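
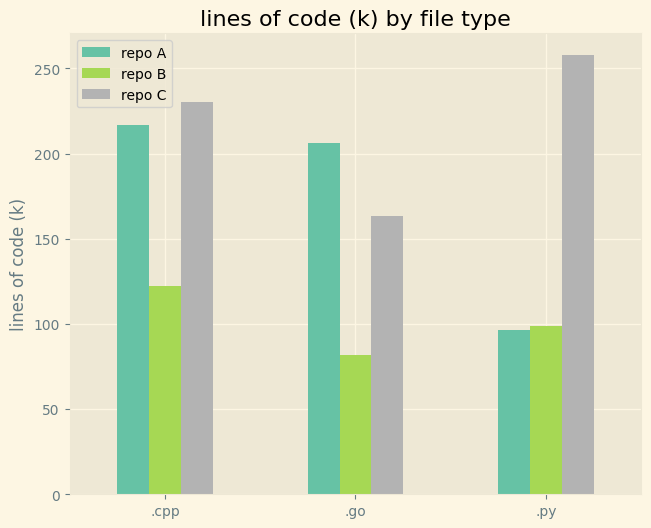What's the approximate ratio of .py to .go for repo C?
≈ 1.43×

.py ≈ 250, .go ≈ 175; 250/175 ≈ 1.43.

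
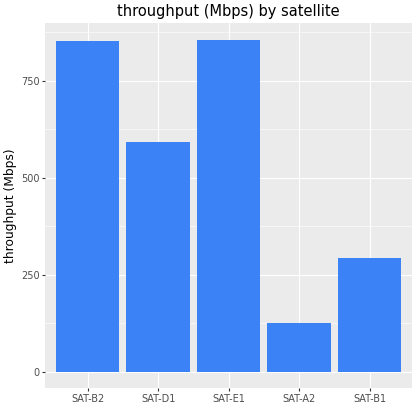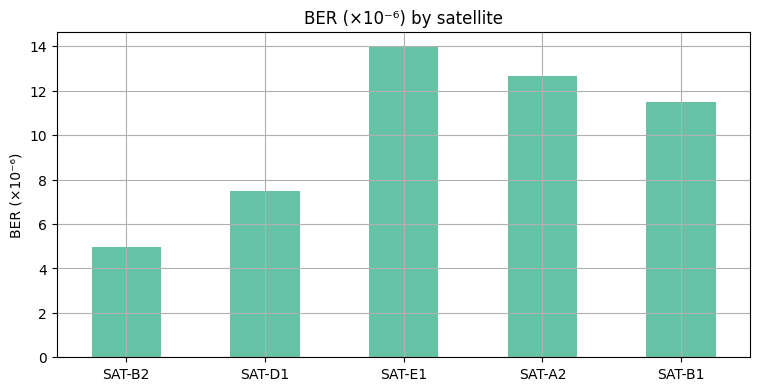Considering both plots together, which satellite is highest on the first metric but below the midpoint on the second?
SAT-B2

Chart 2 median BER (×10⁻⁶) ≈ 12; below-median satellites: SAT-B2, SAT-D1. Among those, SAT-B2 has the highest throughput (Mbps) (≈ 900).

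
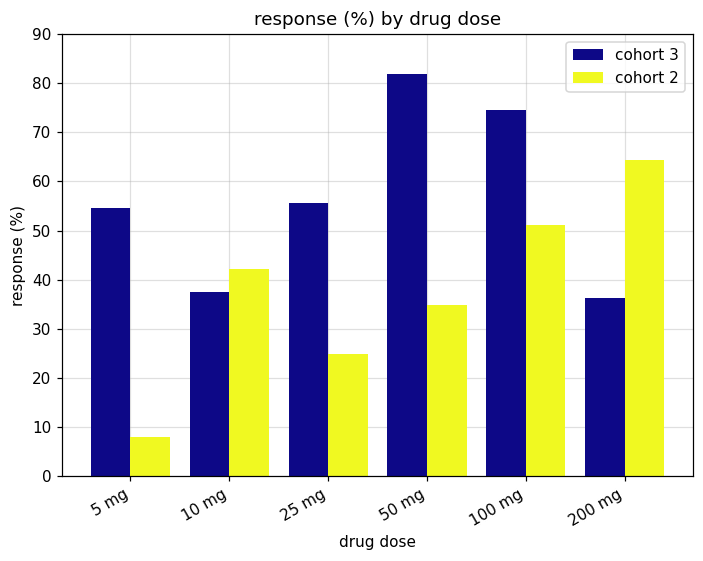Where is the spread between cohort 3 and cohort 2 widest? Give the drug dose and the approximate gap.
50 mg: cohort 3 ≈ 80, cohort 2 ≈ 30 → gap ≈ 50. Next-largest (5 mg) is only ≈ 40.

50 mg, ≈ 50 %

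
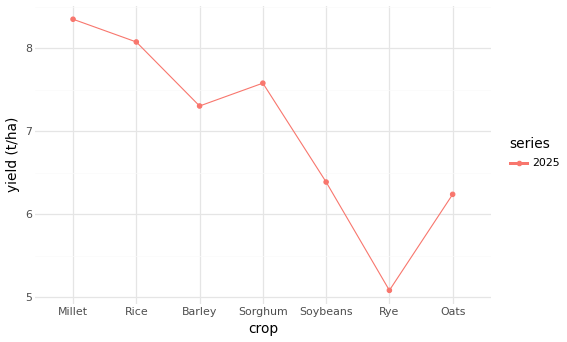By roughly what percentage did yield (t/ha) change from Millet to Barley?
≈ -11.8%

Millet ≈ 8.5, Barley ≈ 7.5; (7.5 − 8.5) / 8.5 ≈ -11.8%.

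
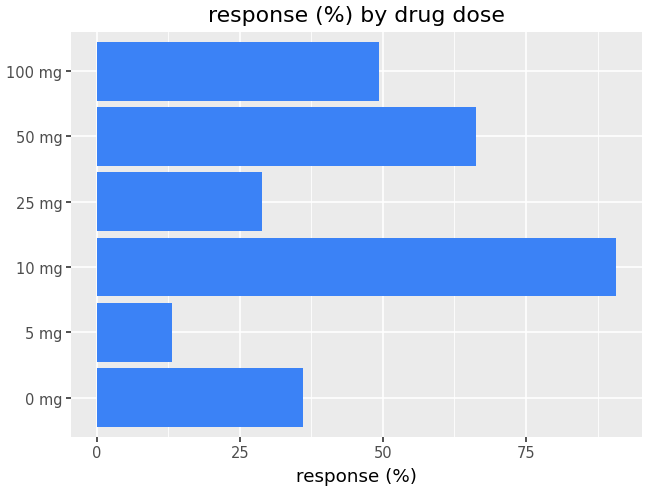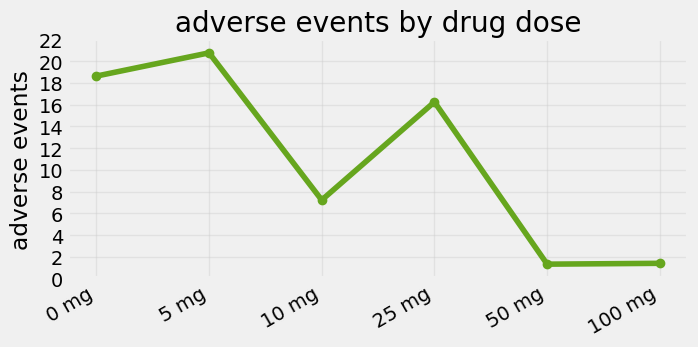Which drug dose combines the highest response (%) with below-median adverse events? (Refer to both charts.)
Chart 2 median adverse events ≈ 12; below-median drug doses: 10 mg, 50 mg, 100 mg. Among those, 10 mg has the highest response (%) (≈ 90).

10 mg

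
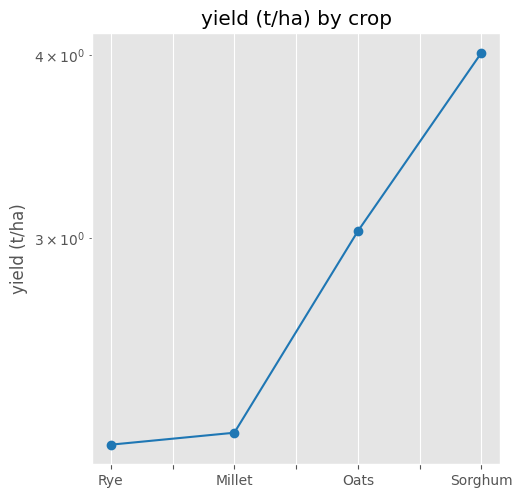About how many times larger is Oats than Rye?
Oats ≈ 3.0, Rye ≈ 2.2; 3.0/2.2 ≈ 1.36.

≈ 1.36×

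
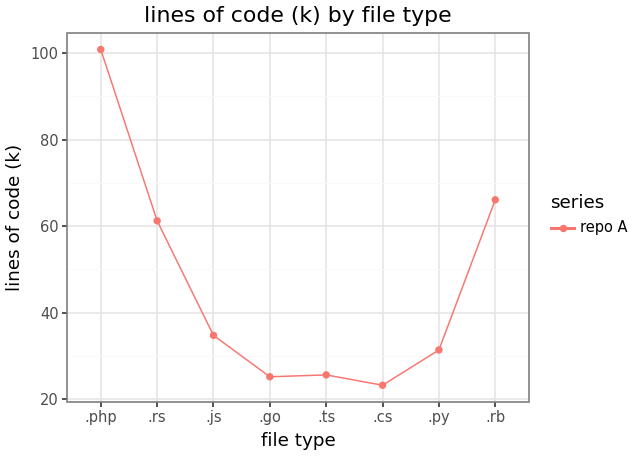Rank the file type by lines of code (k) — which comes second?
Top 3: .php ≈ 100, .rb ≈ 70, .rs ≈ 60.

.rb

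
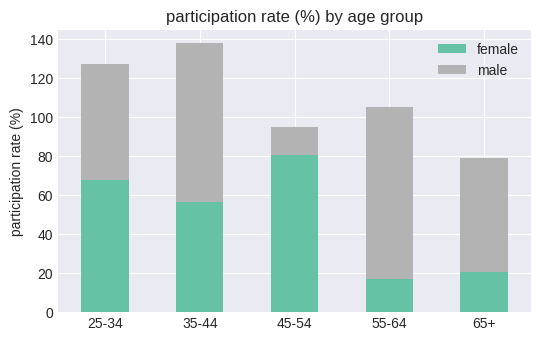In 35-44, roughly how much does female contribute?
≈ 60

female top ≈ 60, bottom ≈ 0; segment ≈ 60.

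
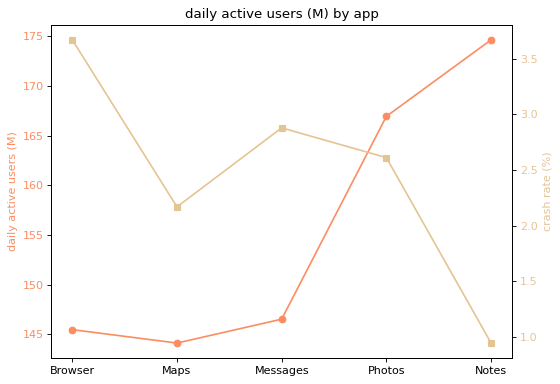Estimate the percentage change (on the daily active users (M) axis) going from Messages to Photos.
≈ +13.8%

Messages ≈ 145, Photos ≈ 165; (165 − 145) / 145 ≈ +13.8%.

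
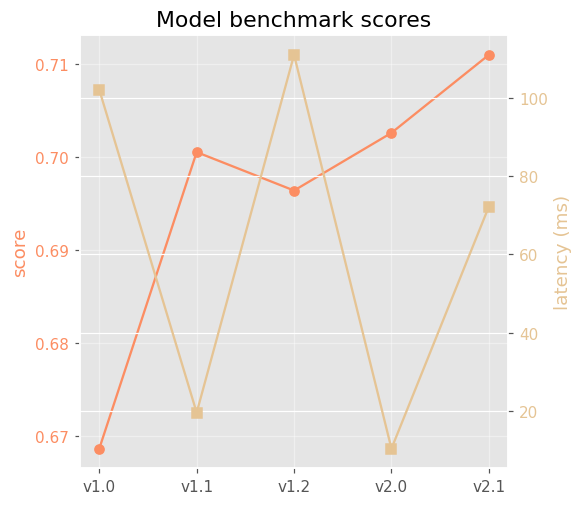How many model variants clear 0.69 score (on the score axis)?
4

Above 0.69: v1.1, v1.2, v2.0, v2.1.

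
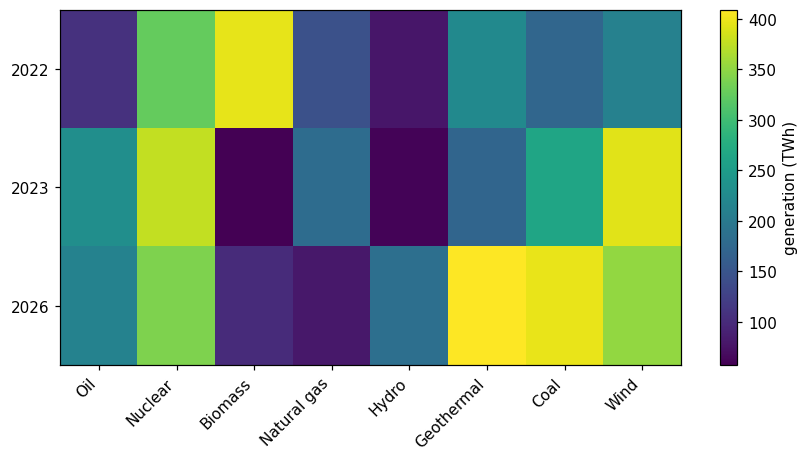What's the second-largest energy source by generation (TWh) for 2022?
Nuclear

Top 3 for 2022: Biomass ≈ 400, Nuclear ≈ 350, Geothermal ≈ 200.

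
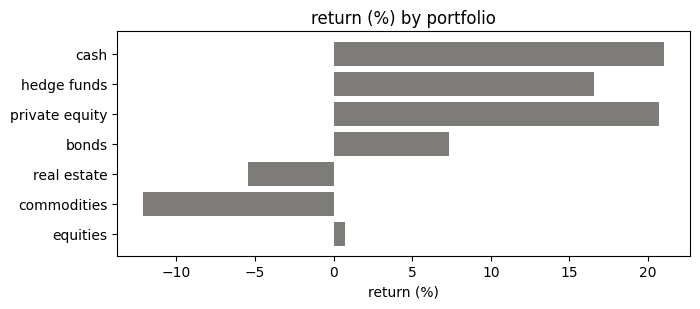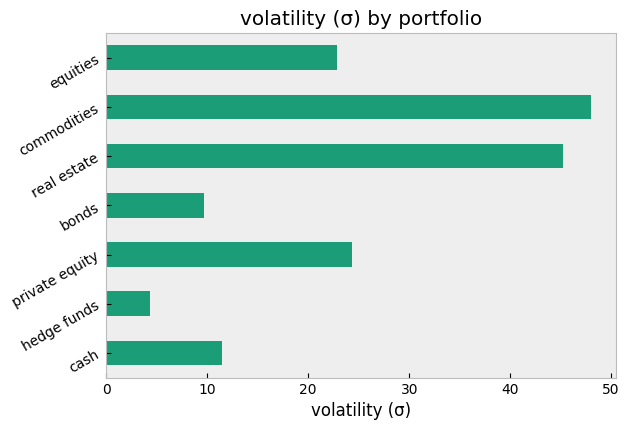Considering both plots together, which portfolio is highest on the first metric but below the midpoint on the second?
cash

Chart 2 median volatility (σ) ≈ 25; below-median portfolios: cash, hedge funds, bonds. Among those, cash has the highest return (%) (≈ 22).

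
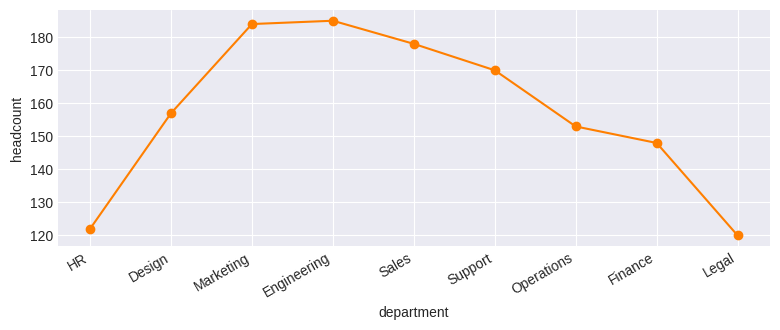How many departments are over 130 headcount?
Above 130: Design, Marketing, Engineering, Sales, Support, Operations, Finance.

7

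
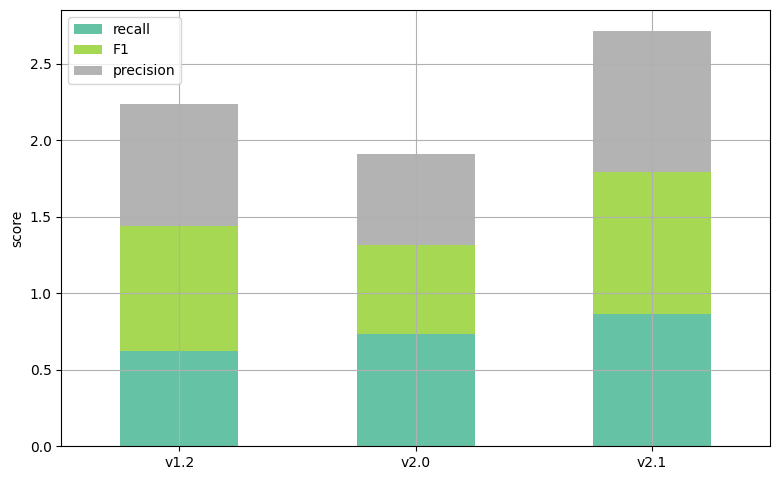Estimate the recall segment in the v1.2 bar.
recall top ≈ 0.5, bottom ≈ 0.0; segment ≈ 0.5.

≈ 0.5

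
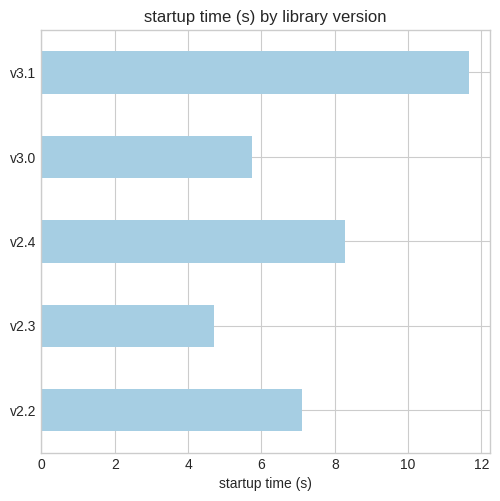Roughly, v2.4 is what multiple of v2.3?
v2.4 ≈ 8, v2.3 ≈ 5; 8/5 ≈ 1.6.

≈ 1.6×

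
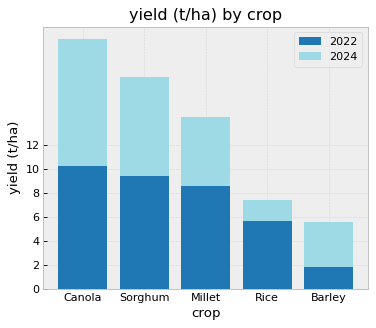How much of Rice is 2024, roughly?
≈ 2

2024 top ≈ 8, bottom ≈ 6; segment ≈ 2.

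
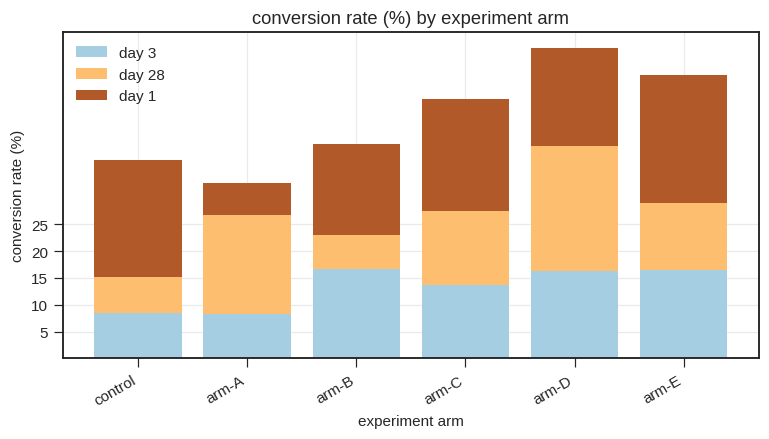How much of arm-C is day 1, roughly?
≈ 25

day 1 top ≈ 50, bottom ≈ 25; segment ≈ 25.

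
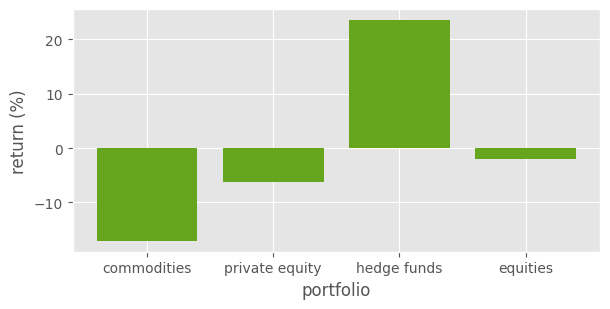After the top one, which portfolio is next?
equities

Top 3: hedge funds ≈ 25, equities ≈ 0, private equity ≈ -5.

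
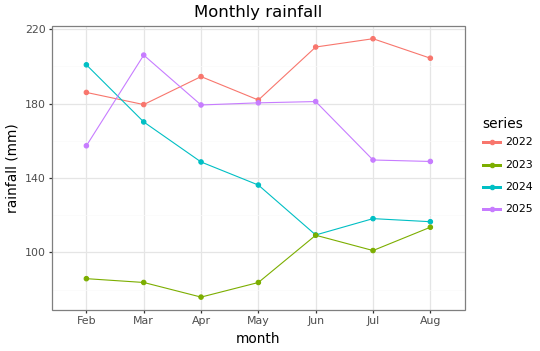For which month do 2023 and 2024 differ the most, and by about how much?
Feb: 2023 ≈ 80, 2024 ≈ 200 → gap ≈ 120. Next-largest (Mar) is only ≈ 100.

Feb, ≈ 120 mm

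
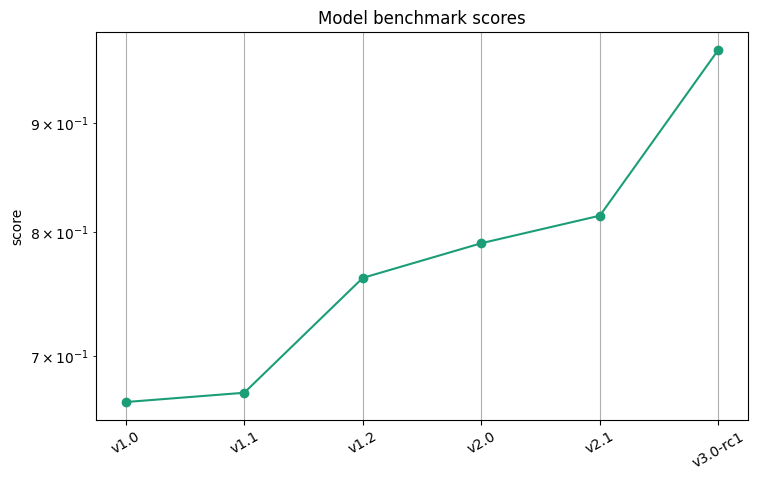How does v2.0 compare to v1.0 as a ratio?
v2.0 ≈ 0.80, v1.0 ≈ 0.65; 0.80/0.65 ≈ 1.23.

≈ 1.23×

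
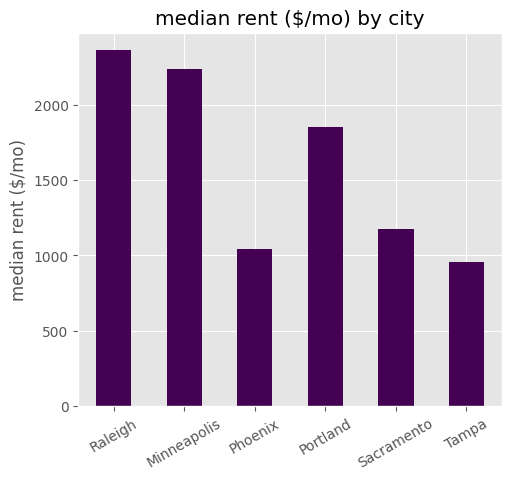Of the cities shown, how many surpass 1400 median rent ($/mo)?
Above 1400: Raleigh, Minneapolis, Portland.

3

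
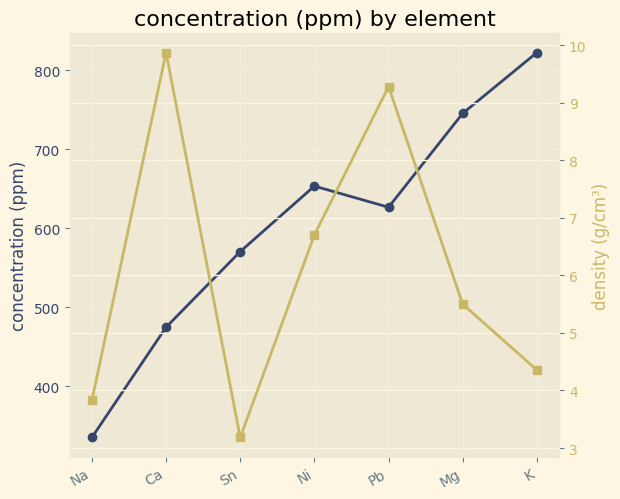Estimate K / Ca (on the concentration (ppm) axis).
≈ 1.78×

K ≈ 800, Ca ≈ 450; 800/450 ≈ 1.78.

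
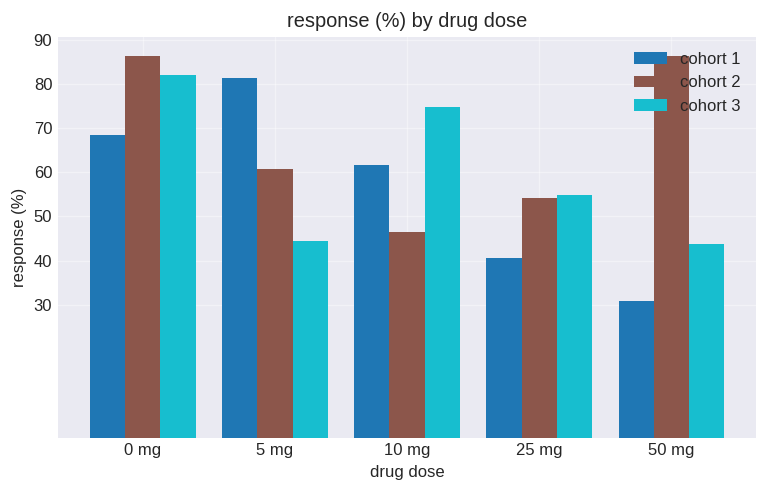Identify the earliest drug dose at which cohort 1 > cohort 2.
5 mg

0 mg: cohort 1 ≈ 70 vs cohort 2 ≈ 90 (not yet); 5 mg: cohort 1 ≈ 80 vs cohort 2 ≈ 60 (first crossover).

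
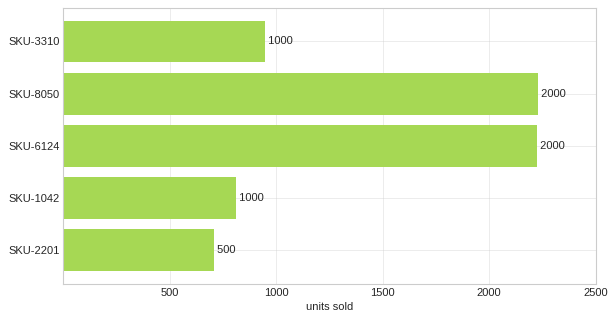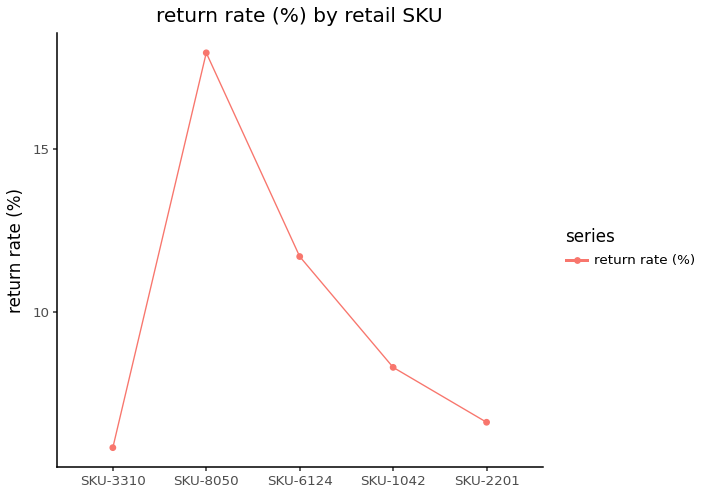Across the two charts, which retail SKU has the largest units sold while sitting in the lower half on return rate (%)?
SKU-3310

Chart 2 median return rate (%) ≈ 8; below-median retail SKUs: SKU-3310, SKU-2201. Among those, SKU-3310 has the highest units sold (≈ 1000).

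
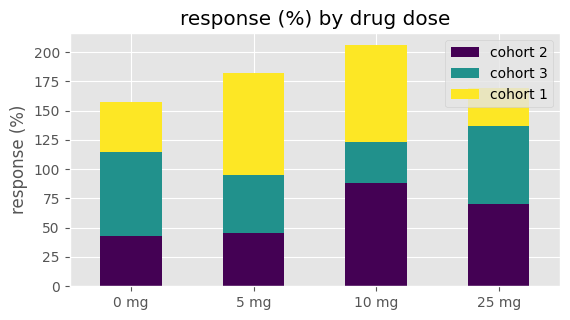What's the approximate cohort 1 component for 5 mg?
cohort 1 top ≈ 180, bottom ≈ 100; segment ≈ 80.

≈ 80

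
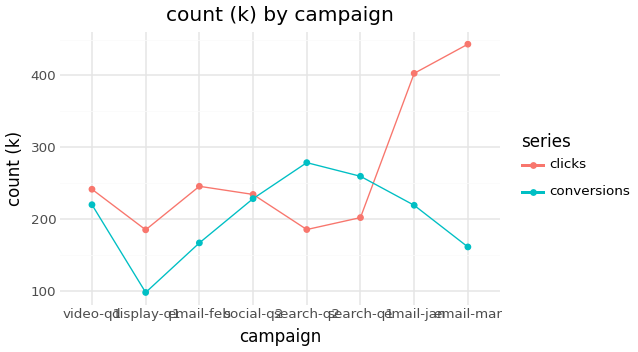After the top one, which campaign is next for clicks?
Top 3 for clicks: email-mar ≈ 450, email-jan ≈ 400, email-feb ≈ 250.

email-jan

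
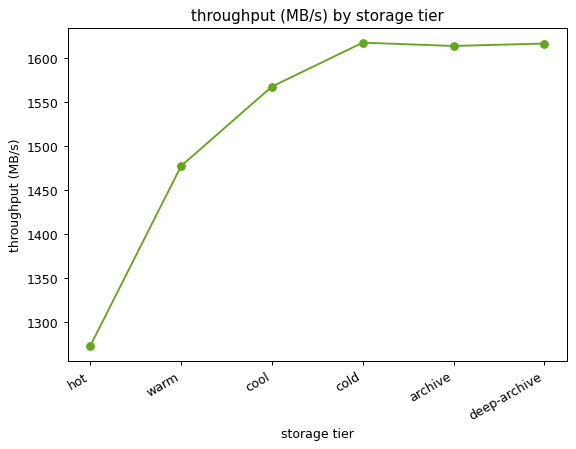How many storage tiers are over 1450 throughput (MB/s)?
5

Above 1450: warm, cool, cold, archive, deep-archive.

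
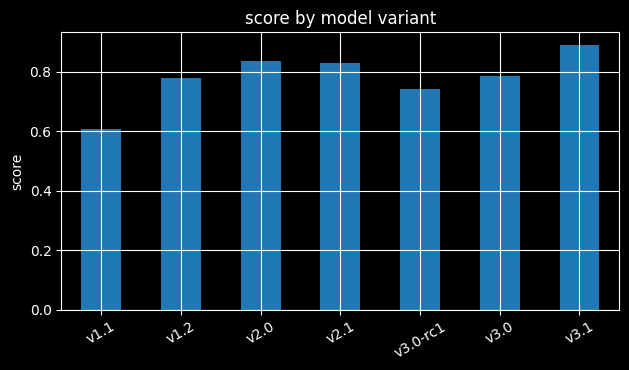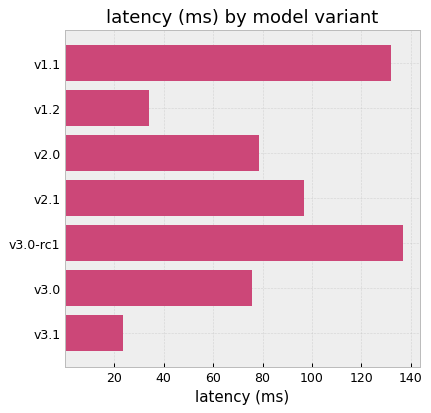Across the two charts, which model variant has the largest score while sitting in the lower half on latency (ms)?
Chart 2 median latency (ms) ≈ 80; below-median model variants: v1.2, v3.0, v3.1. Among those, v3.1 has the highest score (≈ 0.9).

v3.1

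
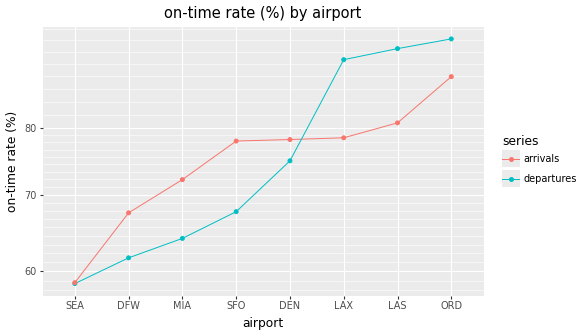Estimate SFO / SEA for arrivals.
≈ 1.33×

SFO ≈ 80, SEA ≈ 60; 80/60 ≈ 1.33.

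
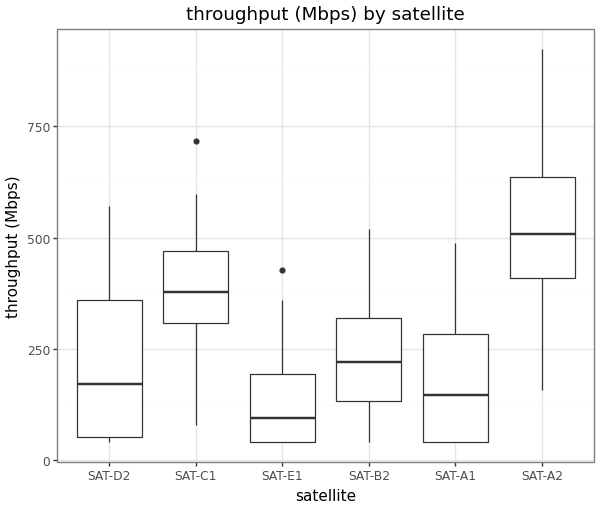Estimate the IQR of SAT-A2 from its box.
Q3 ≈ 650, Q1 ≈ 400; IQR ≈ 250.

≈ 250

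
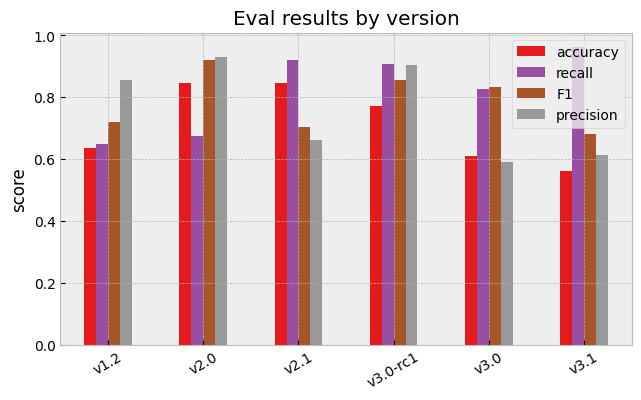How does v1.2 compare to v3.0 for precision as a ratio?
v1.2 ≈ 0.9, v3.0 ≈ 0.6; 0.9/0.6 ≈ 1.5.

≈ 1.5×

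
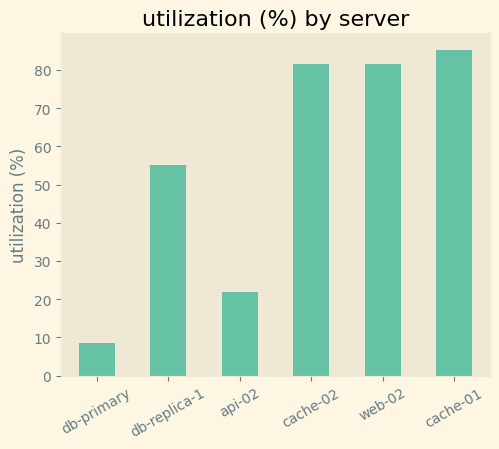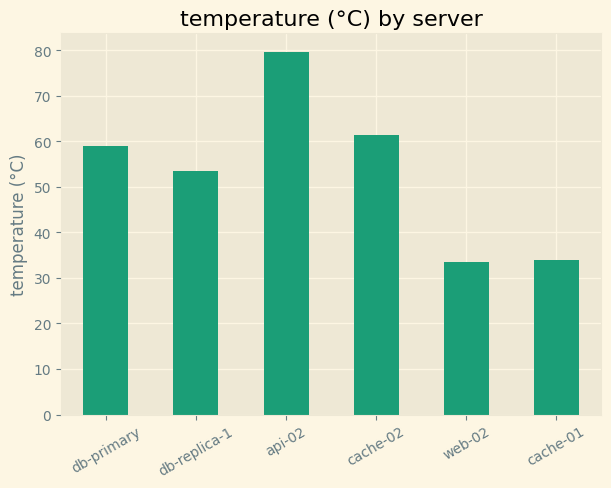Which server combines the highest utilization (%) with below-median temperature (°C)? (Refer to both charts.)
cache-01

Chart 2 median temperature (°C) ≈ 60; below-median servers: db-replica-1, web-02, cache-01. Among those, cache-01 has the highest utilization (%) (≈ 90).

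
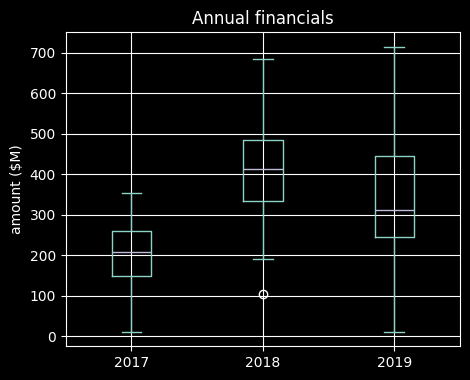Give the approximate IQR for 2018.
≈ 140

Q3 ≈ 480, Q1 ≈ 340; IQR ≈ 140.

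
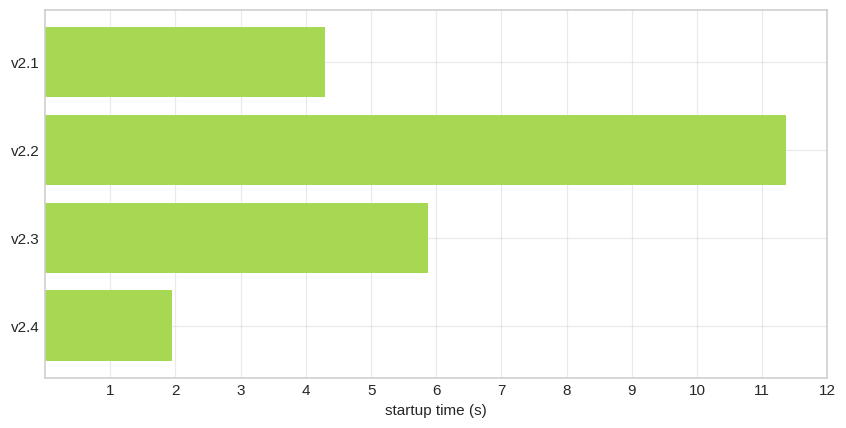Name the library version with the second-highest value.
Top 3: v2.2 ≈ 11, v2.3 ≈ 6, v2.1 ≈ 4.

v2.3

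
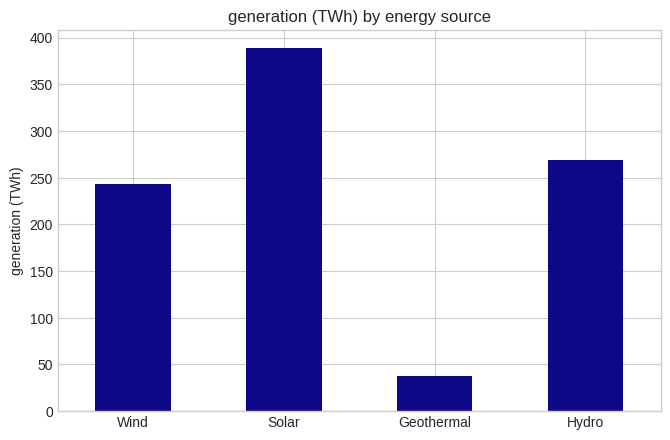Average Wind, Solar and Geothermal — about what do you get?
≈ 233

(250 + 400 + 50) / 3 ≈ 233.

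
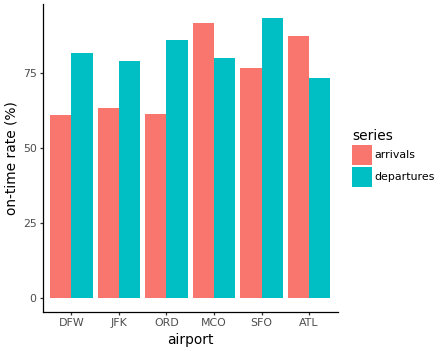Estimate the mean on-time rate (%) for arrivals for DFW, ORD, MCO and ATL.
(60 + 60 + 90 + 90) / 4 ≈ 75.

≈ 75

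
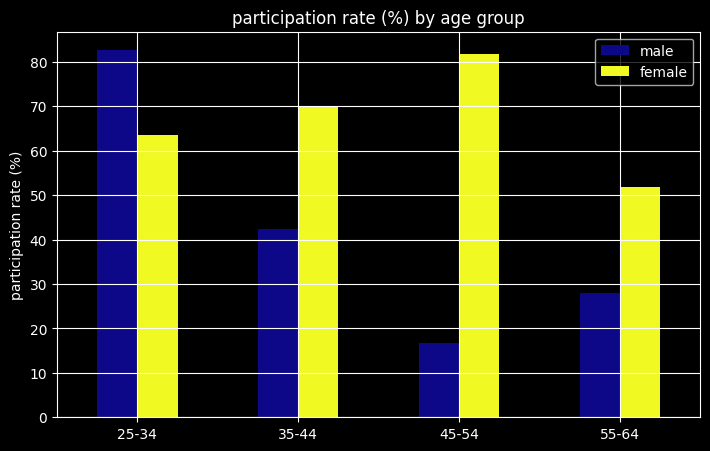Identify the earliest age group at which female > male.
35-44

25-34: female ≈ 60 vs male ≈ 80 (not yet); 35-44: female ≈ 70 vs male ≈ 40 (first crossover).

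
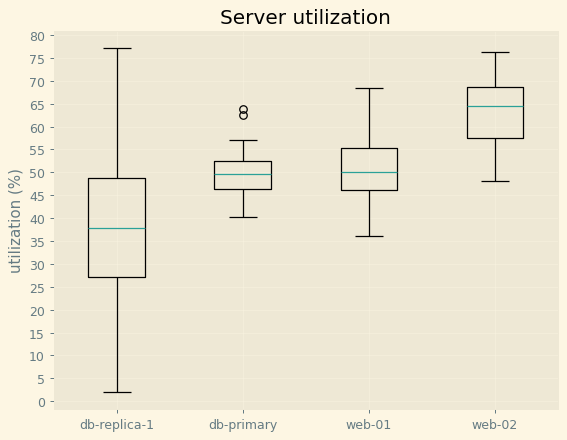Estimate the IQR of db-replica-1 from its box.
≈ 25

Q3 ≈ 50, Q1 ≈ 25; IQR ≈ 25.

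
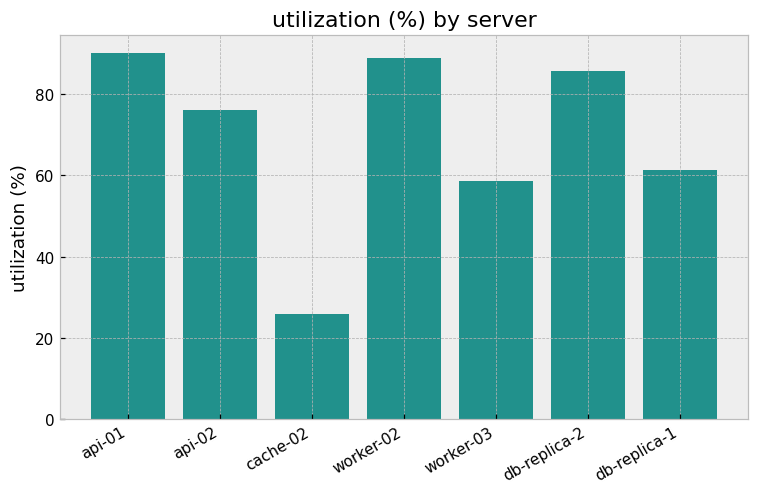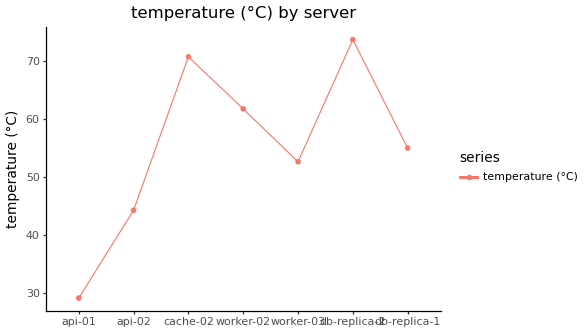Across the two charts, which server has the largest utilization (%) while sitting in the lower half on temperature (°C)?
Chart 2 median temperature (°C) ≈ 50; below-median servers: api-01, api-02, worker-03. Among those, api-01 has the highest utilization (%) (≈ 90).

api-01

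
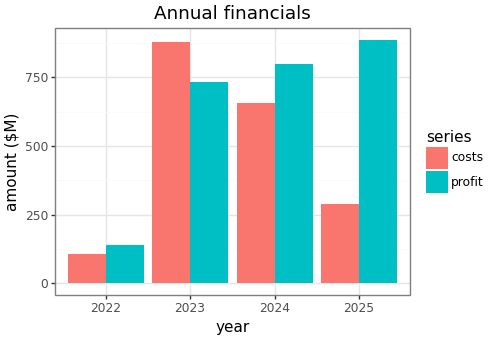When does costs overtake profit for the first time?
2022: costs ≈ 100 vs profit ≈ 100 (not yet); 2023: costs ≈ 900 vs profit ≈ 700 (first crossover).

2023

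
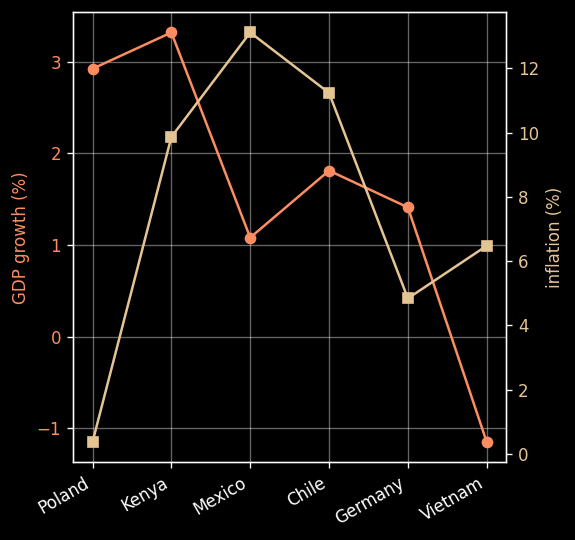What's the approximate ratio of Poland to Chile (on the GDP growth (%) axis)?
Poland ≈ 3.0, Chile ≈ 2.0; 3.0/2.0 ≈ 1.5.

≈ 1.5×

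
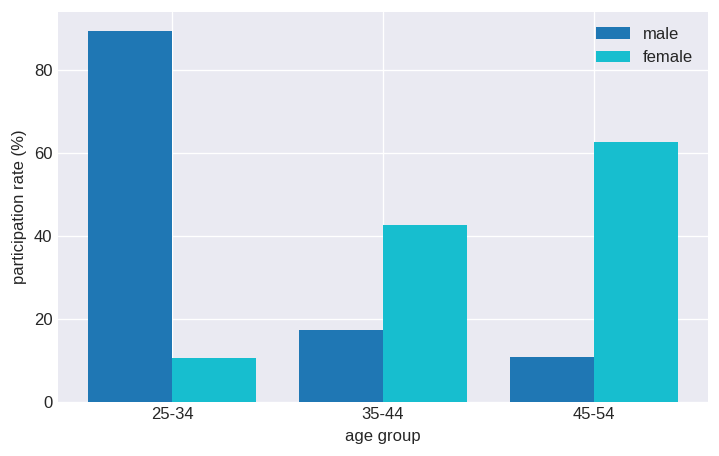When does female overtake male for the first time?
25-34: female ≈ 10 vs male ≈ 90 (not yet); 35-44: female ≈ 40 vs male ≈ 20 (first crossover).

35-44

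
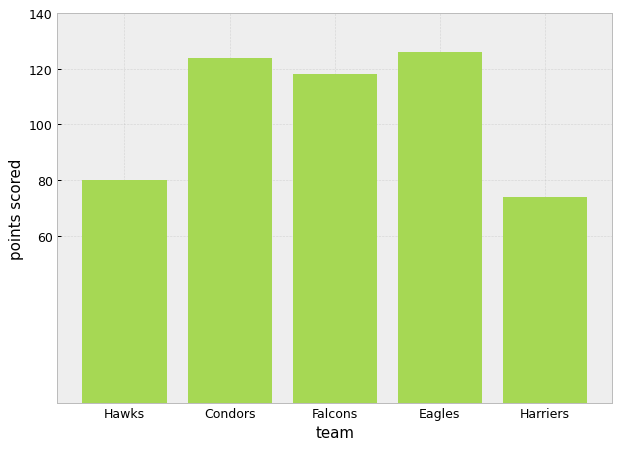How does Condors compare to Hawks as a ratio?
Condors ≈ 120, Hawks ≈ 80; 120/80 ≈ 1.5.

≈ 1.5×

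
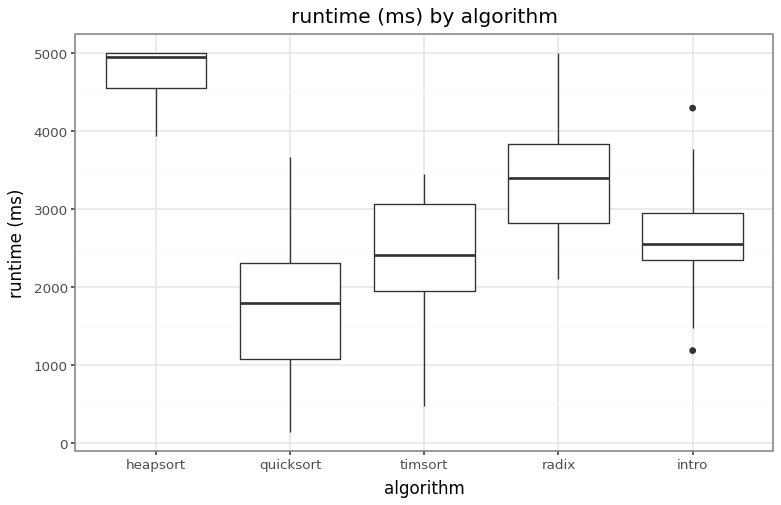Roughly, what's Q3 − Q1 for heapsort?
≈ 500

Q3 ≈ 5000, Q1 ≈ 4500; IQR ≈ 500.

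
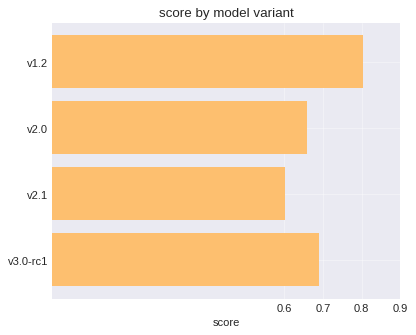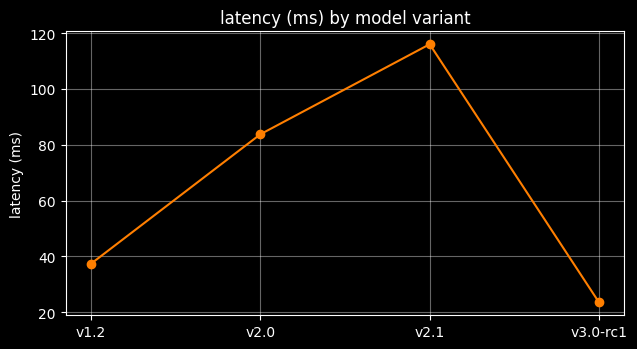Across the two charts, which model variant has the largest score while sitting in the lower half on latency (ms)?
v1.2

Chart 2 median latency (ms) ≈ 60; below-median model variants: v1.2, v3.0-rc1. Among those, v1.2 has the highest score (≈ 0.8).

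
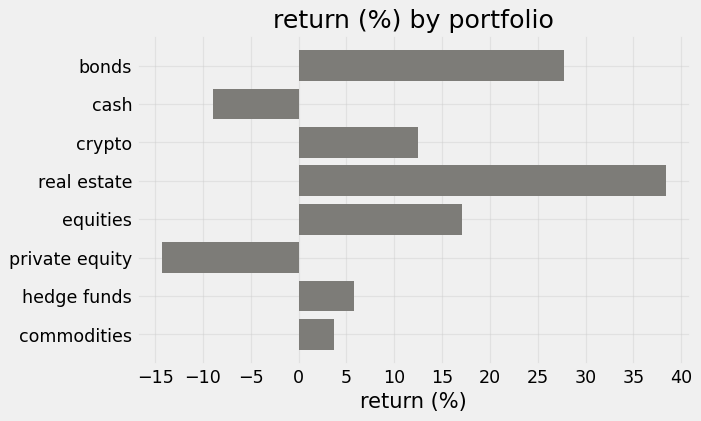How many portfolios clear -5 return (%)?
6

Above -5: bonds, crypto, real estate, equities, hedge funds, commodities.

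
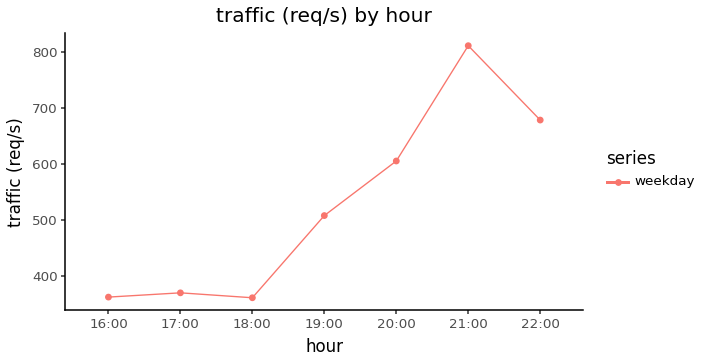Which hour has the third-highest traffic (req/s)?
Top 4: 21:00 ≈ 800, 22:00 ≈ 700, 20:00 ≈ 600, 19:00 ≈ 500.

20:00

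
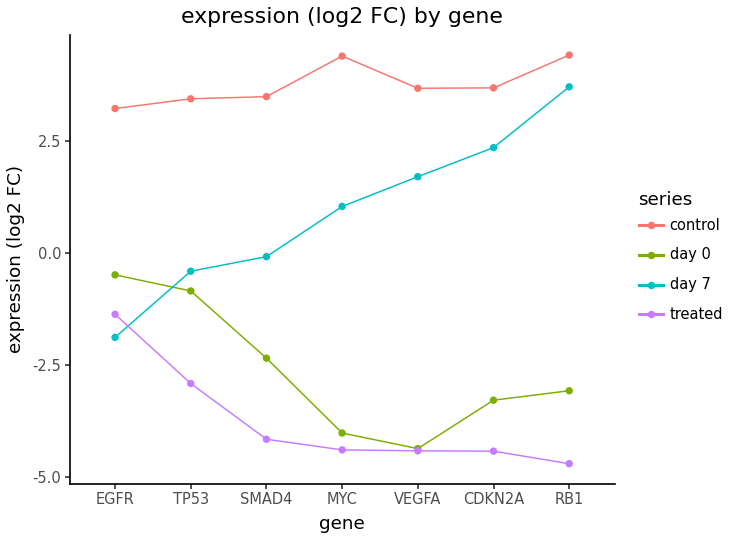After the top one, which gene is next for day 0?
TP53

Top 3 for day 0: EGFR ≈ 0, TP53 ≈ -1, SMAD4 ≈ -2.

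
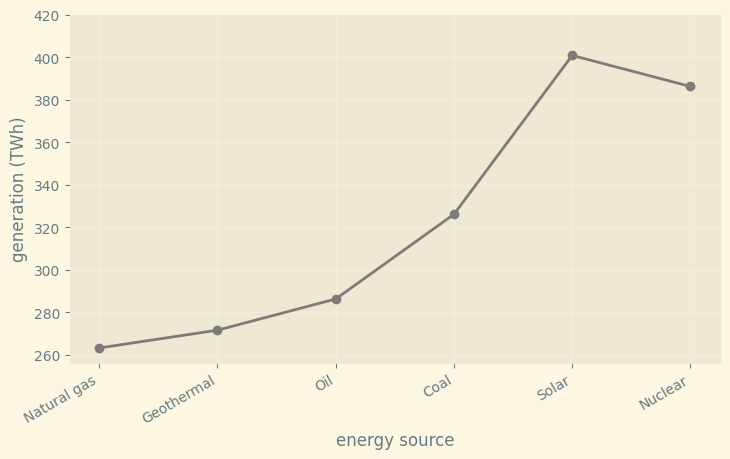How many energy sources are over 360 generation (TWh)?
Above 360: Solar, Nuclear.

2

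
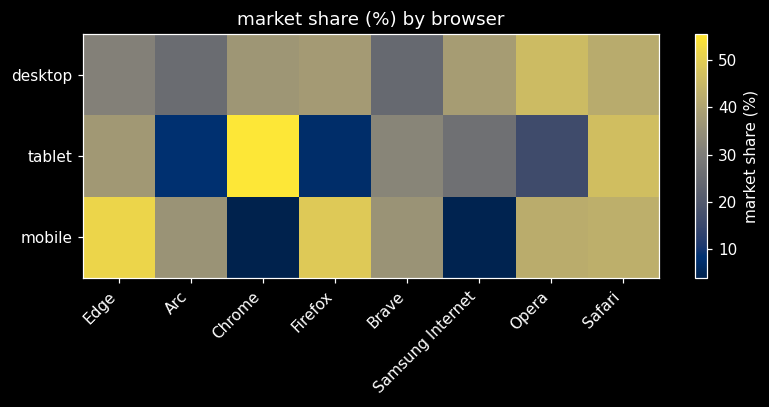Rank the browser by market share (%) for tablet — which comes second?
Top 3 for tablet: Chrome ≈ 55, Safari ≈ 45, Edge ≈ 35.

Safari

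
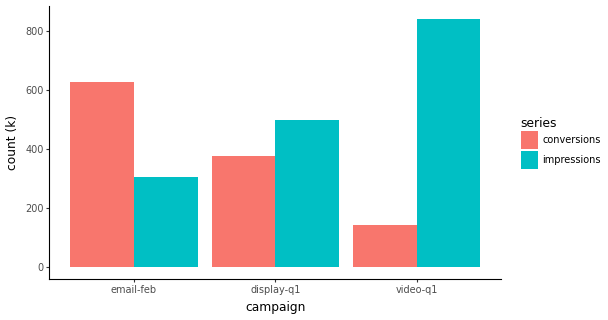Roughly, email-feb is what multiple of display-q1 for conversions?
≈ 1.5×

email-feb ≈ 600, display-q1 ≈ 400; 600/400 ≈ 1.5.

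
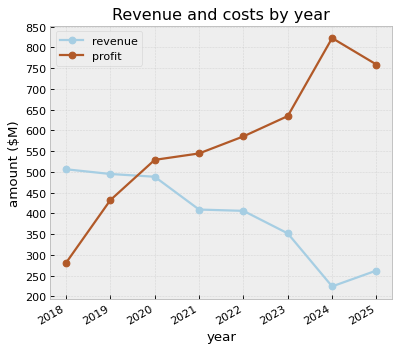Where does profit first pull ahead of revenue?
2019: profit ≈ 450 vs revenue ≈ 500 (not yet); 2020: profit ≈ 550 vs revenue ≈ 500 (first crossover).

2020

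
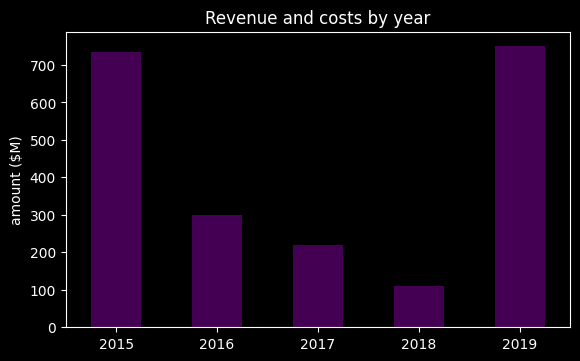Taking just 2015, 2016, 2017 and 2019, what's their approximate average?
≈ 500

(700 + 300 + 200 + 800) / 4 ≈ 500.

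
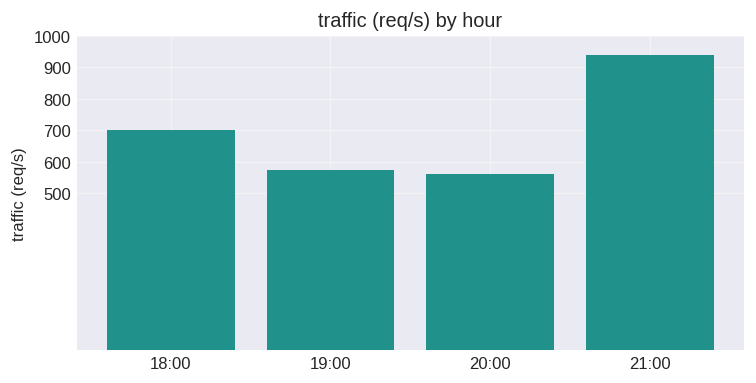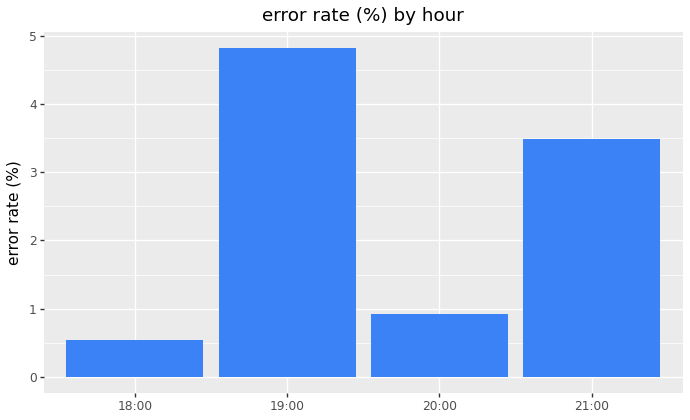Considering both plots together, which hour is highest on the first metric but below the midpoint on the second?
Chart 2 median error rate (%) ≈ 2; below-median hours: 18:00, 20:00. Among those, 18:00 has the highest traffic (req/s) (≈ 700).

18:00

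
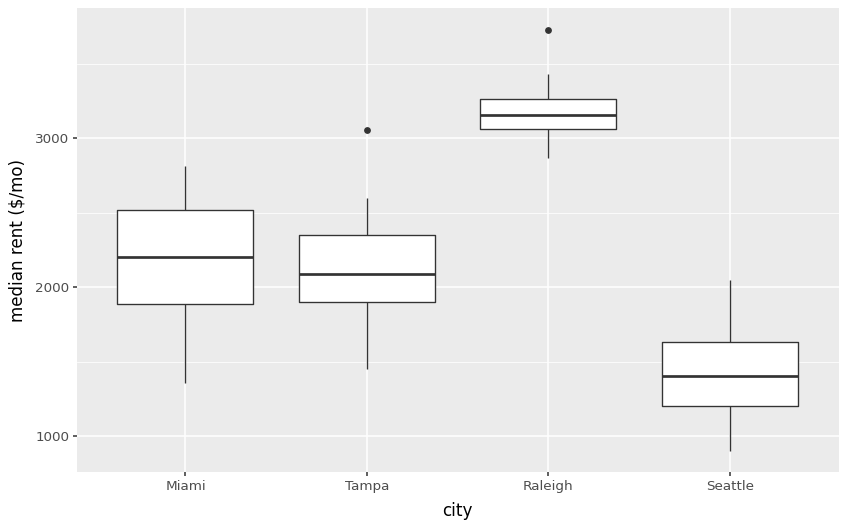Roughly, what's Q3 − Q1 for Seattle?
Q3 ≈ 1600, Q1 ≈ 1200; IQR ≈ 400.

≈ 400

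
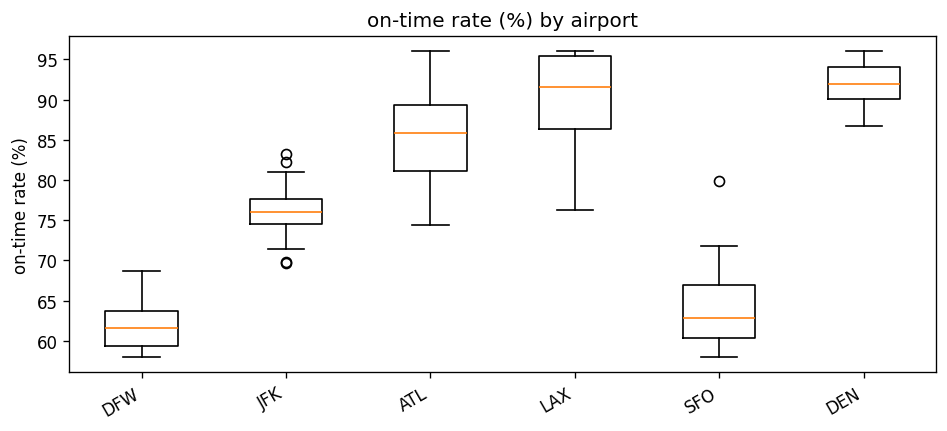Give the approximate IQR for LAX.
Q3 ≈ 95, Q1 ≈ 85; IQR ≈ 10.

≈ 10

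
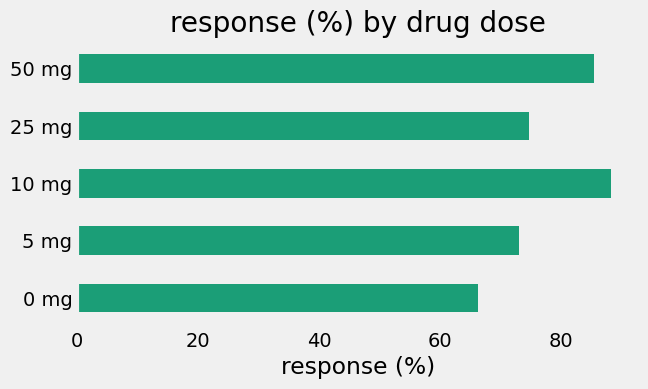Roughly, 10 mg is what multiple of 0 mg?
10 mg ≈ 90, 0 mg ≈ 70; 90/70 ≈ 1.29.

≈ 1.29×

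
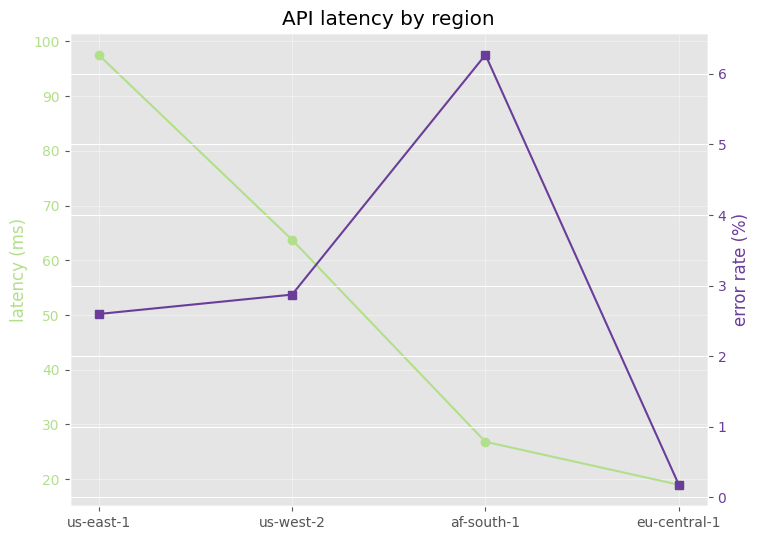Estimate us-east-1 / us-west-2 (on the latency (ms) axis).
us-east-1 ≈ 100, us-west-2 ≈ 60; 100/60 ≈ 1.67.

≈ 1.67×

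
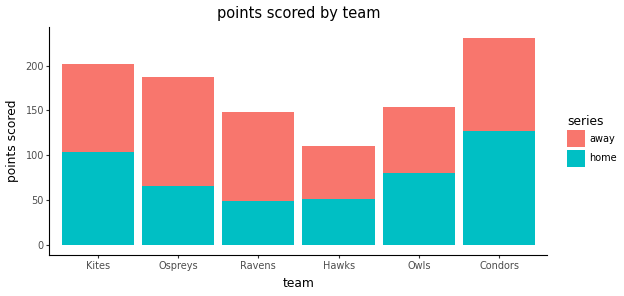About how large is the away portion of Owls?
away top ≈ 160, bottom ≈ 80; segment ≈ 80.

≈ 80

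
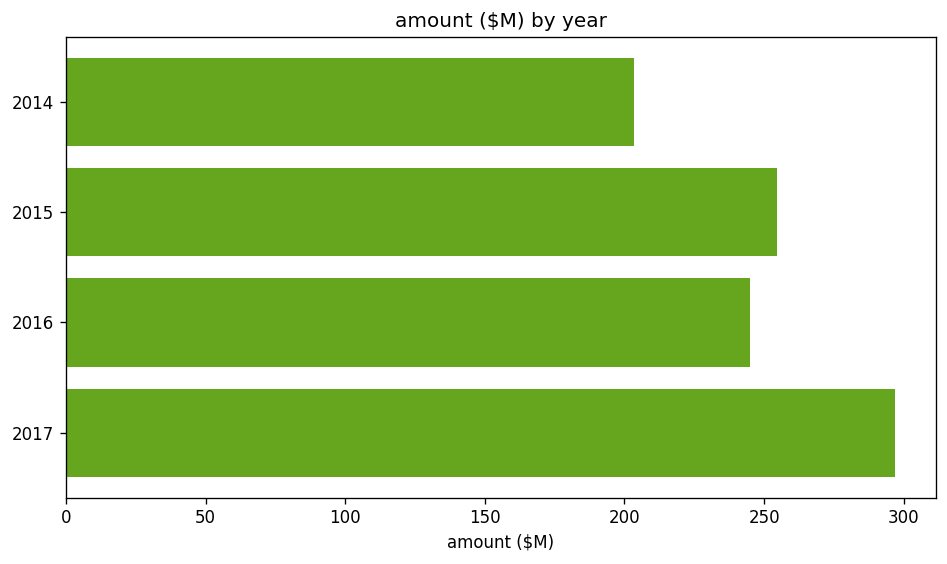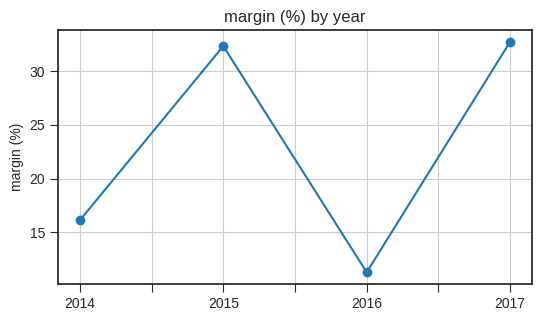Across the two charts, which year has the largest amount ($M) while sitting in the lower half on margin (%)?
2016

Chart 2 median margin (%) ≈ 25; below-median years: 2014, 2016. Among those, 2016 has the highest amount ($M) (≈ 250).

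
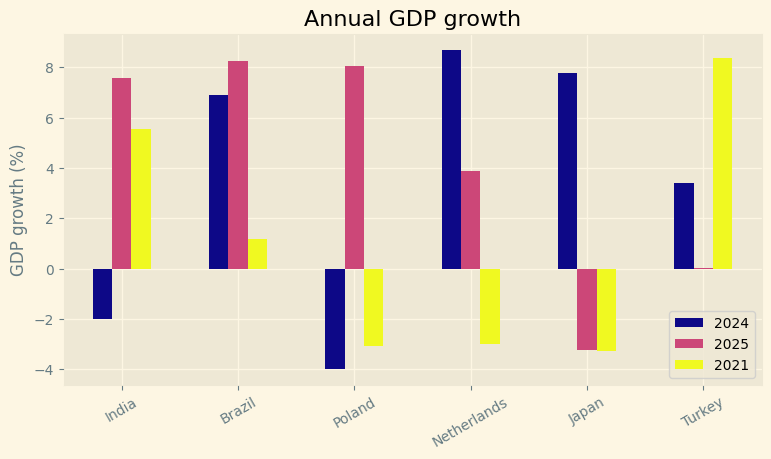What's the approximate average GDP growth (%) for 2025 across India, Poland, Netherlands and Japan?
≈ 4

(8 + 8 + 4 + -4) / 4 ≈ 4.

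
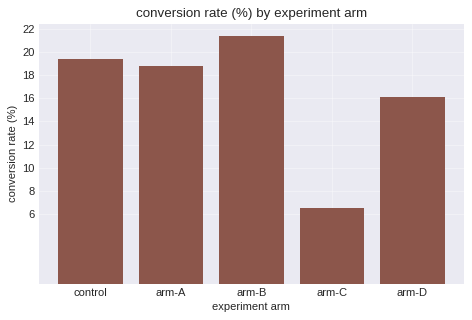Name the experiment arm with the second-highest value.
Top 3: arm-B ≈ 22, control ≈ 20, arm-A ≈ 18.

control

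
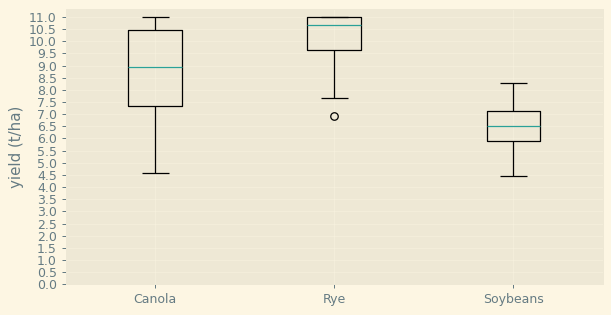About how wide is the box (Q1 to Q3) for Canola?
≈ 3.0

Q3 ≈ 10.5, Q1 ≈ 7.5; IQR ≈ 3.0.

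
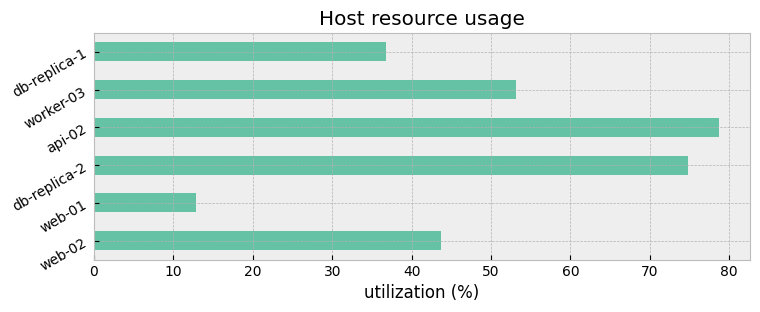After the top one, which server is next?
Top 3: api-02 ≈ 80, db-replica-2 ≈ 70, worker-03 ≈ 50.

db-replica-2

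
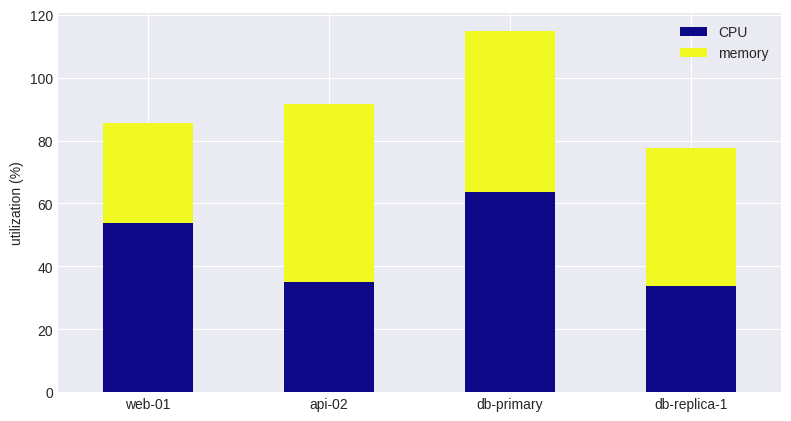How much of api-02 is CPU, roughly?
≈ 40

CPU top ≈ 40, bottom ≈ 0; segment ≈ 40.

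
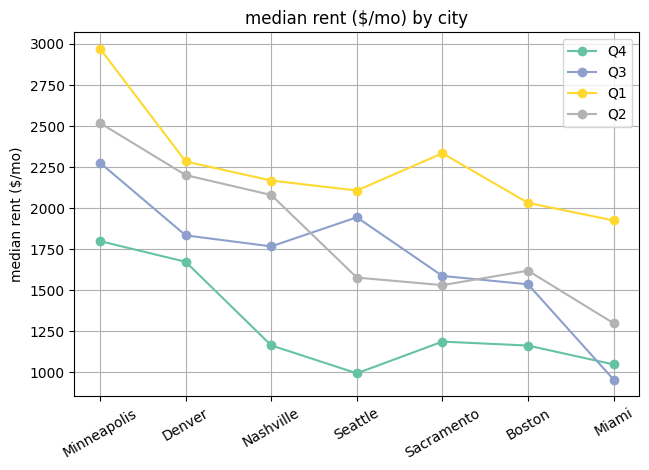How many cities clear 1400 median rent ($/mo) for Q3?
6

Above 1400: Minneapolis, Denver, Nashville, Seattle, Sacramento, Boston.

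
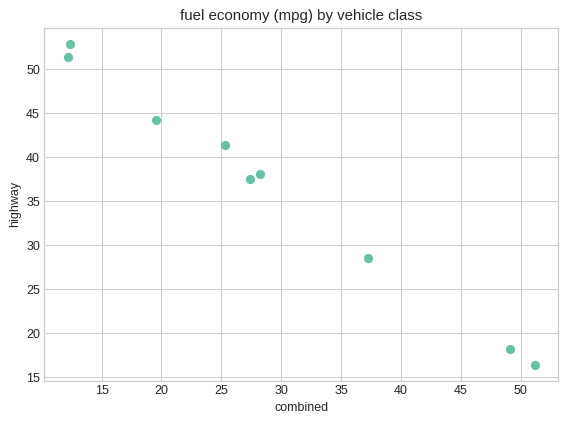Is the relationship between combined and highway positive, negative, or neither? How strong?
Points are negatively correlated; strong (|r| ≈ 1.0).

negative, strong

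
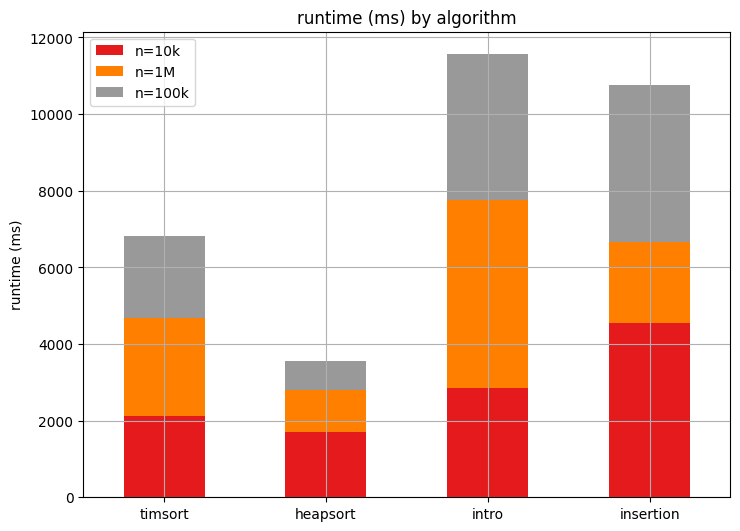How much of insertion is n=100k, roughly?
n=100k top ≈ 11000, bottom ≈ 7000; segment ≈ 4000.

≈ 4000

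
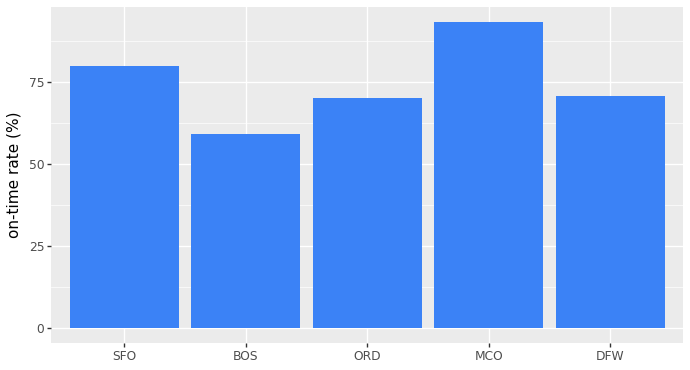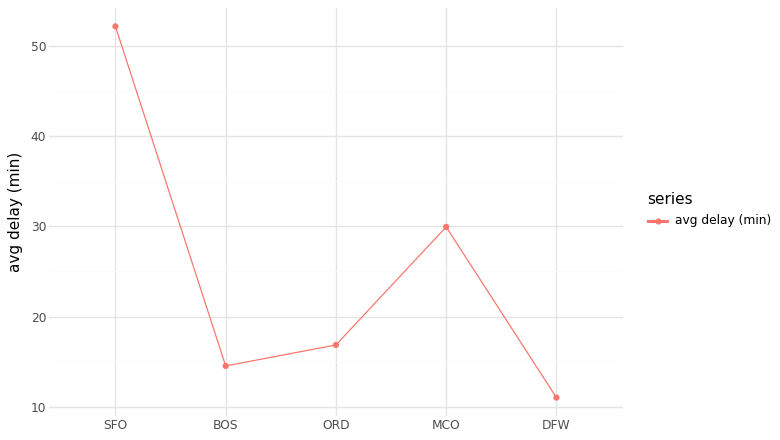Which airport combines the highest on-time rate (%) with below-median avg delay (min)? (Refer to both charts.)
DFW

Chart 2 median avg delay (min) ≈ 15; below-median airports: BOS, DFW. Among those, DFW has the highest on-time rate (%) (≈ 70).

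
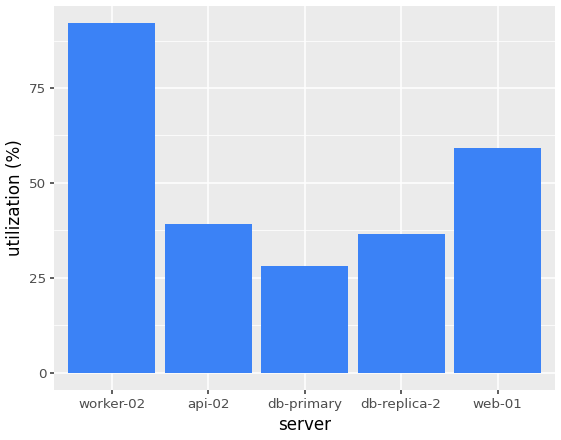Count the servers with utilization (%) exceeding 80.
1

Above 80: worker-02.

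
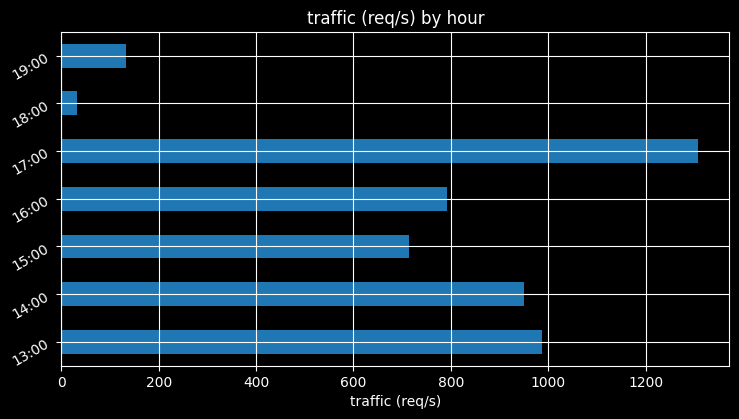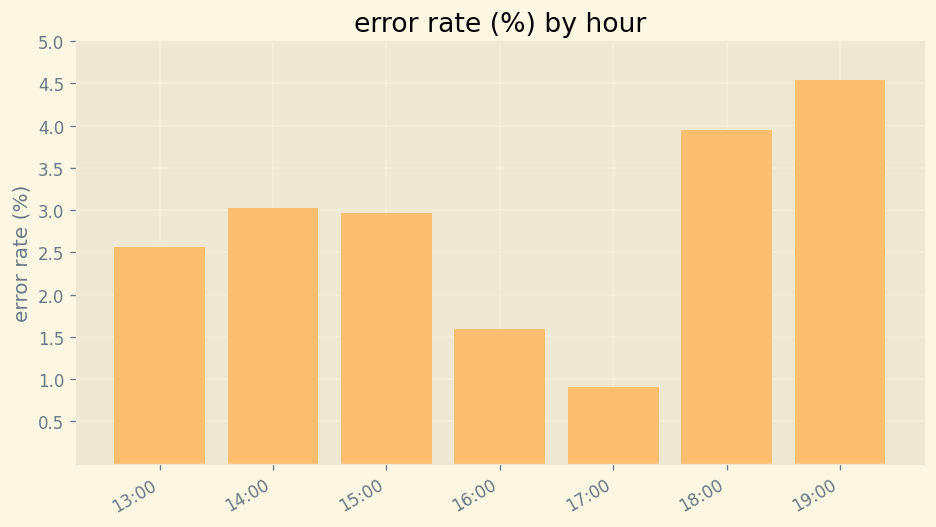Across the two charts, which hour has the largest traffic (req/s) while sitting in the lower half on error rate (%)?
17:00

Chart 2 median error rate (%) ≈ 3; below-median hours: 13:00, 16:00, 17:00. Among those, 17:00 has the highest traffic (req/s) (≈ 1400).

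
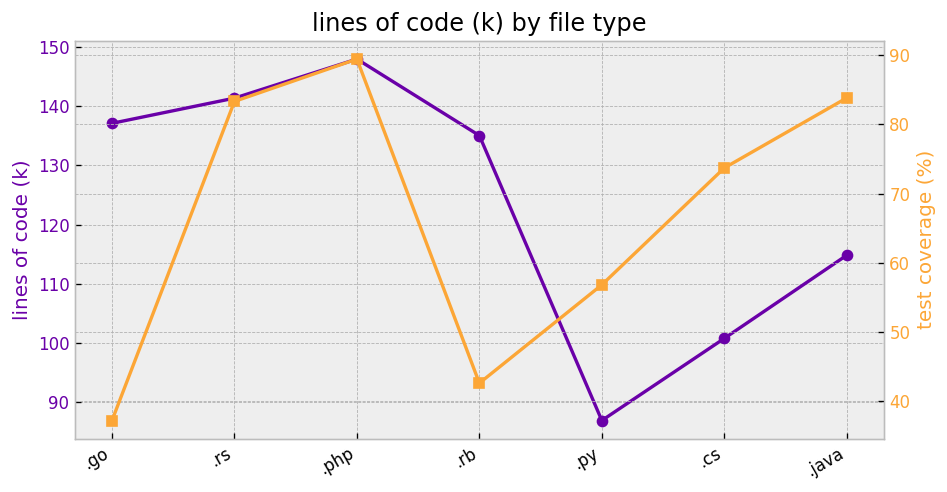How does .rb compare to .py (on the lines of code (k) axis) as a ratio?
.rb ≈ 140, .py ≈ 90; 140/90 ≈ 1.56.

≈ 1.56×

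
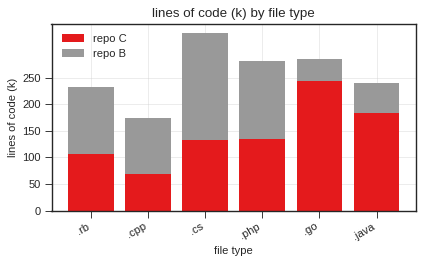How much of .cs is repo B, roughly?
≈ 200

repo B top ≈ 350, bottom ≈ 150; segment ≈ 200.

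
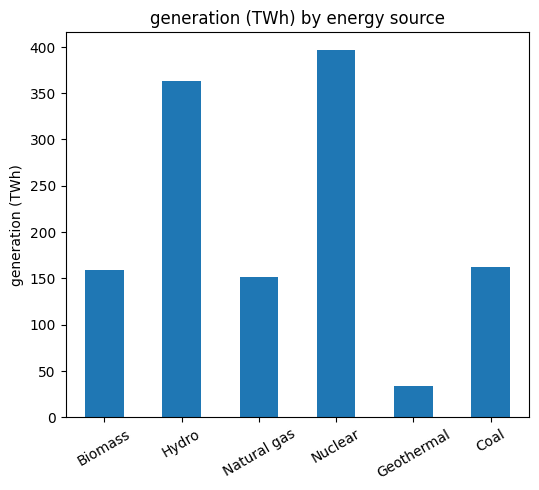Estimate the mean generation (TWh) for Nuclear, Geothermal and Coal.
(400 + 50 + 150) / 3 ≈ 200.

≈ 200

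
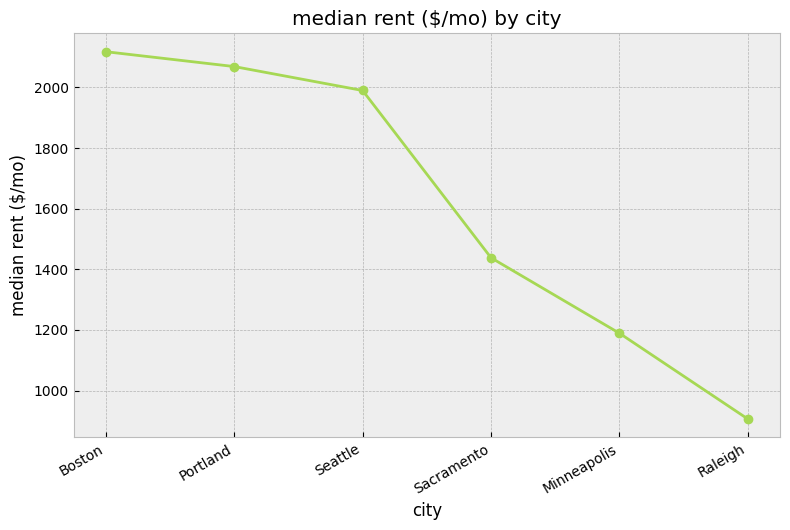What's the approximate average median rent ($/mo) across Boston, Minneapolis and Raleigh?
(2200 + 1200 + 1000) / 3 ≈ 1467.

≈ 1467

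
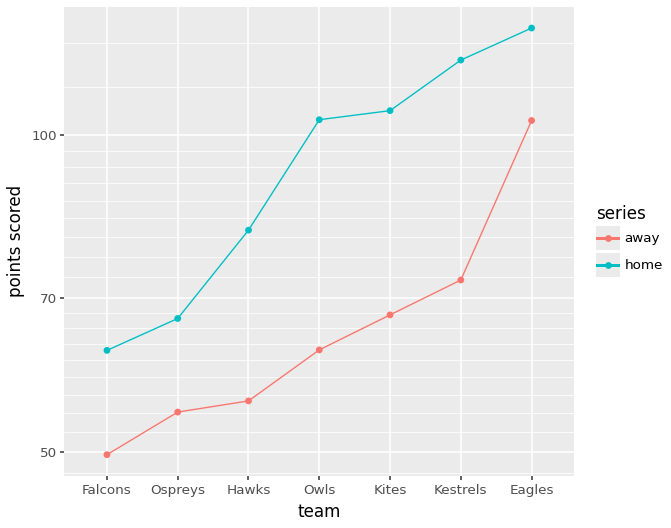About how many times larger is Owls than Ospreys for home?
Owls ≈ 100, Ospreys ≈ 70; 100/70 ≈ 1.43.

≈ 1.43×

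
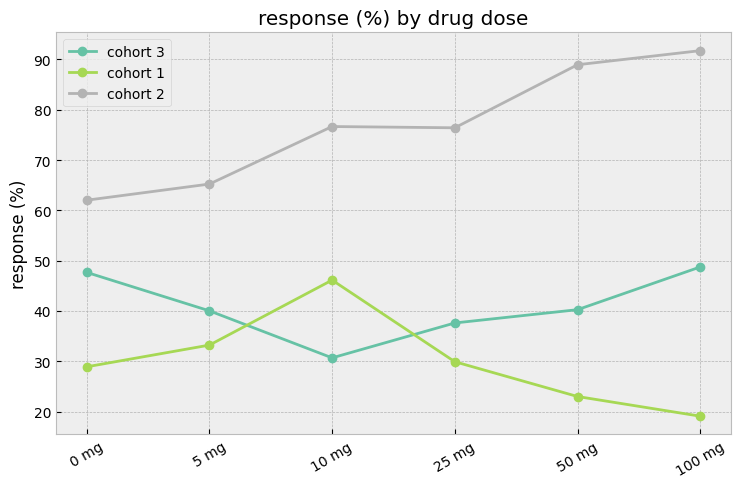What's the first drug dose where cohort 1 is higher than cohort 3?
5 mg: cohort 1 ≈ 30 vs cohort 3 ≈ 40 (not yet); 10 mg: cohort 1 ≈ 50 vs cohort 3 ≈ 30 (first crossover).

10 mg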